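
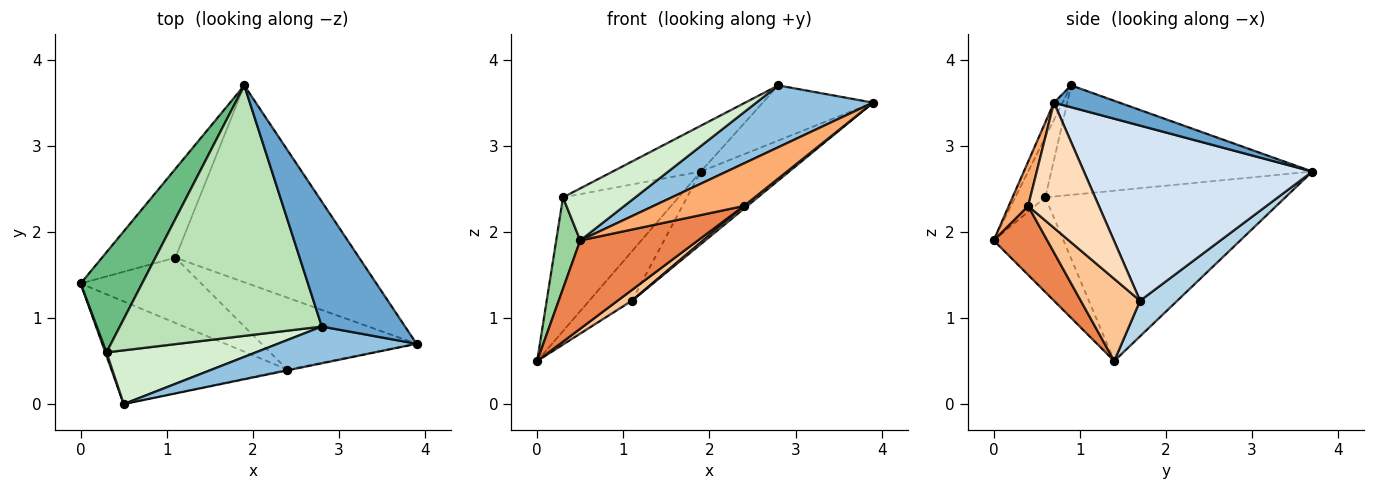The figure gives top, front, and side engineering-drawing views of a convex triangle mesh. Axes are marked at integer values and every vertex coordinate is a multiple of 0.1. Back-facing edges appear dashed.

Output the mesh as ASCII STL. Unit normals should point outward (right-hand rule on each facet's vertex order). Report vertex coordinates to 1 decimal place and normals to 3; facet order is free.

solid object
 facet normal 0.233 0.393 0.890
  outer loop
   vertex 2.8 0.9 3.7
   vertex 3.9 0.7 3.5
   vertex 1.9 3.7 2.7
  endloop
 endfacet
 facet normal -0.063 -0.858 0.510
  outer loop
   vertex 2.8 0.9 3.7
   vertex 0.5 0.0 1.9
   vertex 3.9 0.7 3.5
  endloop
 endfacet
 facet normal 0.390 0.448 -0.805
  outer loop
   vertex 1.1 1.7 1.2
   vertex 0.0 1.4 0.5
   vertex 1.9 3.7 2.7
  endloop
 endfacet
 facet normal 0.667 0.258 -0.699
  outer loop
   vertex 1.1 1.7 1.2
   vertex 1.9 3.7 2.7
   vertex 3.9 0.7 3.5
  endloop
 endfacet
 facet normal 0.285 -0.625 -0.727
  outer loop
   vertex 2.4 0.4 2.3
   vertex 0.5 0.0 1.9
   vertex 0.0 1.4 0.5
  endloop
 endfacet
 facet normal 0.209 -0.978 -0.017
  outer loop
   vertex 2.4 0.4 2.3
   vertex 3.9 0.7 3.5
   vertex 0.5 0.0 1.9
  endloop
 endfacet
 facet normal 0.558 -0.135 -0.819
  outer loop
   vertex 2.4 0.4 2.3
   vertex 0.0 1.4 0.5
   vertex 1.1 1.7 1.2
  endloop
 endfacet
 facet normal 0.628 -0.030 -0.778
  outer loop
   vertex 2.4 0.4 2.3
   vertex 1.1 1.7 1.2
   vertex 3.9 0.7 3.5
  endloop
 endfacet
 facet normal -0.857 0.412 0.309
  outer loop
   vertex 0.3 0.6 2.4
   vertex 1.9 3.7 2.7
   vertex 0.0 1.4 0.5
  endloop
 endfacet
 facet normal -0.945 -0.325 0.012
  outer loop
   vertex 0.3 0.6 2.4
   vertex 0.0 1.4 0.5
   vertex 0.5 0.0 1.9
  endloop
 endfacet
 facet normal -0.470 0.159 0.868
  outer loop
   vertex 0.3 0.6 2.4
   vertex 2.8 0.9 3.7
   vertex 1.9 3.7 2.7
  endloop
 endfacet
 facet normal -0.279 -0.668 0.690
  outer loop
   vertex 0.3 0.6 2.4
   vertex 0.5 0.0 1.9
   vertex 2.8 0.9 3.7
  endloop
 endfacet
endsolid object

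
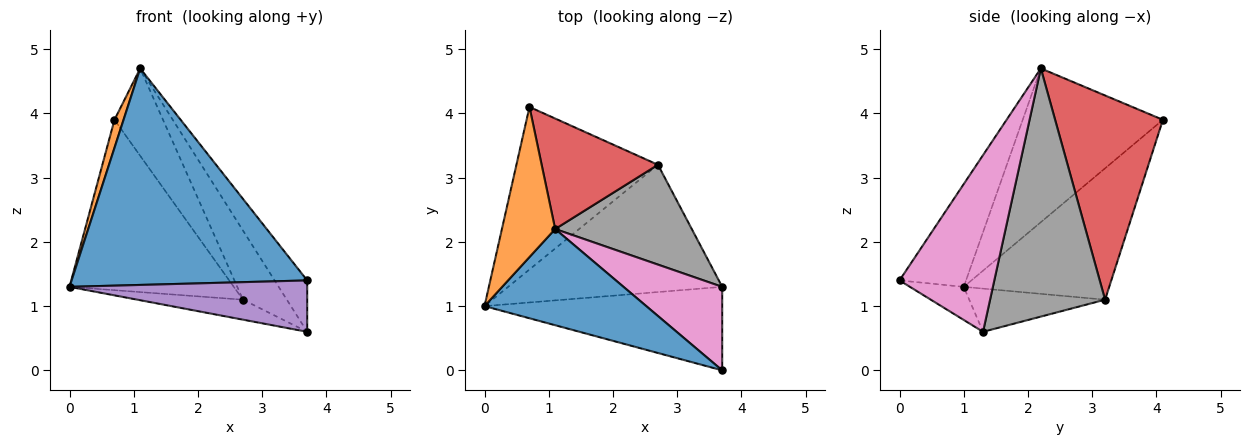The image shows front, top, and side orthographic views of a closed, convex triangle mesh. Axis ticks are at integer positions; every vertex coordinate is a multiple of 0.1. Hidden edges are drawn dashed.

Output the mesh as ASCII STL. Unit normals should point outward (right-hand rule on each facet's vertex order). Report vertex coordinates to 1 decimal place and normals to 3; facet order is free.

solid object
 facet normal -0.250 -0.885 0.393
  outer loop
   vertex 1.1 2.2 4.7
   vertex 0.0 1.0 1.3
   vertex 3.7 0.0 1.4
  endloop
 endfacet
 facet normal -0.943 -0.061 0.327
  outer loop
   vertex 1.1 2.2 4.7
   vertex 0.7 4.1 3.9
   vertex 0.0 1.0 1.3
  endloop
 endfacet
 facet normal -0.539 0.609 -0.581
  outer loop
   vertex 2.7 3.2 1.1
   vertex 0.0 1.0 1.3
   vertex 0.7 4.1 3.9
  endloop
 endfacet
 facet normal 0.809 0.364 0.461
  outer loop
   vertex 2.7 3.2 1.1
   vertex 0.7 4.1 3.9
   vertex 1.1 2.2 4.7
  endloop
 endfacet
 facet normal -0.118 -0.520 -0.846
  outer loop
   vertex 3.7 1.3 0.6
   vertex 3.7 0.0 1.4
   vertex 0.0 1.0 1.3
  endloop
 endfacet
 facet normal -0.196 0.152 -0.969
  outer loop
   vertex 3.7 1.3 0.6
   vertex 0.0 1.0 1.3
   vertex 2.7 3.2 1.1
  endloop
 endfacet
 facet normal 0.836 0.287 0.467
  outer loop
   vertex 3.7 1.3 0.6
   vertex 1.1 2.2 4.7
   vertex 3.7 0.0 1.4
  endloop
 endfacet
 facet normal 0.831 0.317 0.457
  outer loop
   vertex 3.7 1.3 0.6
   vertex 2.7 3.2 1.1
   vertex 1.1 2.2 4.7
  endloop
 endfacet
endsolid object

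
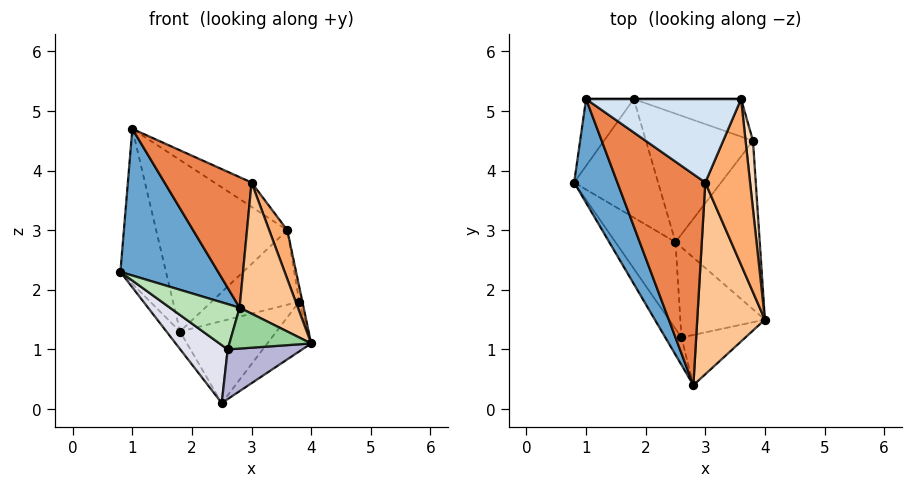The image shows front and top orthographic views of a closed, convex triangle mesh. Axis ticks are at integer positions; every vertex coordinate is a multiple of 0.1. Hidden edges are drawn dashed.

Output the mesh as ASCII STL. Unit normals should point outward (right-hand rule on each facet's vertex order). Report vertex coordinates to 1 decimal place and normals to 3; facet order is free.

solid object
 facet normal -0.772 -0.519 0.367
  outer loop
   vertex 2.8 0.4 1.7
   vertex 1.0 5.2 4.7
   vertex 0.8 3.8 2.3
  endloop
 endfacet
 facet normal -0.859 0.469 -0.202
  outer loop
   vertex 1.8 5.2 1.3
   vertex 0.8 3.8 2.3
   vertex 1.0 5.2 4.7
  endloop
 endfacet
 facet normal 0.000 1.000 0.000
  outer loop
   vertex 1.8 5.2 1.3
   vertex 1.0 5.2 4.7
   vertex 3.6 5.2 3.0
  endloop
 endfacet
 facet normal 0.532 0.237 0.813
  outer loop
   vertex 3.0 3.8 3.8
   vertex 3.6 5.2 3.0
   vertex 1.0 5.2 4.7
  endloop
 endfacet
 facet normal 0.014 -0.526 0.850
  outer loop
   vertex 3.0 3.8 3.8
   vertex 1.0 5.2 4.7
   vertex 2.8 0.4 1.7
  endloop
 endfacet
 facet normal 0.889 -0.130 0.440
  outer loop
   vertex 3.0 3.8 3.8
   vertex 4.0 1.5 1.1
   vertex 3.6 5.2 3.0
  endloop
 endfacet
 facet normal 0.681 -0.413 0.604
  outer loop
   vertex 3.0 3.8 3.8
   vertex 2.8 0.4 1.7
   vertex 4.0 1.5 1.1
  endloop
 endfacet
 facet normal 0.989 0.032 0.146
  outer loop
   vertex 3.8 4.5 1.8
   vertex 3.6 5.2 3.0
   vertex 4.0 1.5 1.1
  endloop
 endfacet
 facet normal 0.391 0.822 -0.414
  outer loop
   vertex 3.8 4.5 1.8
   vertex 1.8 5.2 1.3
   vertex 3.6 5.2 3.0
  endloop
 endfacet
 facet normal 0.187 -0.620 -0.762
  outer loop
   vertex 2.6 1.2 1.0
   vertex 4.0 1.5 1.1
   vertex 2.8 0.4 1.7
  endloop
 endfacet
 facet normal -0.849 -0.451 -0.273
  outer loop
   vertex 2.6 1.2 1.0
   vertex 2.8 0.4 1.7
   vertex 0.8 3.8 2.3
  endloop
 endfacet
 facet normal 0.663 0.212 -0.718
  outer loop
   vertex 2.5 2.8 0.1
   vertex 3.8 4.5 1.8
   vertex 4.0 1.5 1.1
  endloop
 endfacet
 facet normal 0.371 0.500 -0.783
  outer loop
   vertex 2.5 2.8 0.1
   vertex 1.8 5.2 1.3
   vertex 3.8 4.5 1.8
  endloop
 endfacet
 facet normal 0.164 -0.476 -0.864
  outer loop
   vertex 2.5 2.8 0.1
   vertex 4.0 1.5 1.1
   vertex 2.6 1.2 1.0
  endloop
 endfacet
 facet normal -0.767 0.094 -0.635
  outer loop
   vertex 2.5 2.8 0.1
   vertex 0.8 3.8 2.3
   vertex 1.8 5.2 1.3
  endloop
 endfacet
 facet normal -0.814 -0.322 -0.483
  outer loop
   vertex 2.5 2.8 0.1
   vertex 2.6 1.2 1.0
   vertex 0.8 3.8 2.3
  endloop
 endfacet
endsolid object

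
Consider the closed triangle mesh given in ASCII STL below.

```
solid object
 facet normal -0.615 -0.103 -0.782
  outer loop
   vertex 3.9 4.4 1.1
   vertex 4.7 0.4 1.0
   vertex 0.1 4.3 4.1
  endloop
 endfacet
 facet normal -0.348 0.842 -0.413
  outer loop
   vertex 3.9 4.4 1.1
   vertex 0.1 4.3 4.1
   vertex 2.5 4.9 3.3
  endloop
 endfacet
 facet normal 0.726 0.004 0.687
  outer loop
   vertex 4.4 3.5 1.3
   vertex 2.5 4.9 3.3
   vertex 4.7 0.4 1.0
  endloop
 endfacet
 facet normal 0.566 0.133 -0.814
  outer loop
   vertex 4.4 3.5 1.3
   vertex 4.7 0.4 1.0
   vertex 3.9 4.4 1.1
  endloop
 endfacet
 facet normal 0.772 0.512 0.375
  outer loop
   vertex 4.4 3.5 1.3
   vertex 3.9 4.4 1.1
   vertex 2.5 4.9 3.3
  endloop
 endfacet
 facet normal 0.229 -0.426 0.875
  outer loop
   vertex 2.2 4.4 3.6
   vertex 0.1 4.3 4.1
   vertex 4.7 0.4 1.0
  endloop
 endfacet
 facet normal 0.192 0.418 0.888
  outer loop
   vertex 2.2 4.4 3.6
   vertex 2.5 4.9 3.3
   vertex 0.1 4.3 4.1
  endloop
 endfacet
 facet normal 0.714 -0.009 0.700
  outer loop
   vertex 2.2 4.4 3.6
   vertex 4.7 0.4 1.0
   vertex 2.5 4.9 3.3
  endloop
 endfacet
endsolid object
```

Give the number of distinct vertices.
6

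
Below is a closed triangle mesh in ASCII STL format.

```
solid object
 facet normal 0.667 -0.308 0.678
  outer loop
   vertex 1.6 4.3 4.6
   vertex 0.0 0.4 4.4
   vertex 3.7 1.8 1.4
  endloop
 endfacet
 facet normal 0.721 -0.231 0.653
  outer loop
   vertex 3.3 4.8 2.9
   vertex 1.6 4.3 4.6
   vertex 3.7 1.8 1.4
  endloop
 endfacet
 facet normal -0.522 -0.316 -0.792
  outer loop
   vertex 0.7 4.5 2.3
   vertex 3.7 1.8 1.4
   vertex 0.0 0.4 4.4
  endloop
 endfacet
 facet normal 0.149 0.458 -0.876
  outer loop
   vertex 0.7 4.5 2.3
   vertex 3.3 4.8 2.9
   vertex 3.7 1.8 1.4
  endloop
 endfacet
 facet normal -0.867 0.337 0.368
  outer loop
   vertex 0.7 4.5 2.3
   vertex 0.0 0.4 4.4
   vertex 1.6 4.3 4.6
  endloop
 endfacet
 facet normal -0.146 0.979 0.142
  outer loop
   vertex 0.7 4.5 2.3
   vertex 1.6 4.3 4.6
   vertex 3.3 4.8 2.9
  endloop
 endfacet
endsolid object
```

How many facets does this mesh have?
6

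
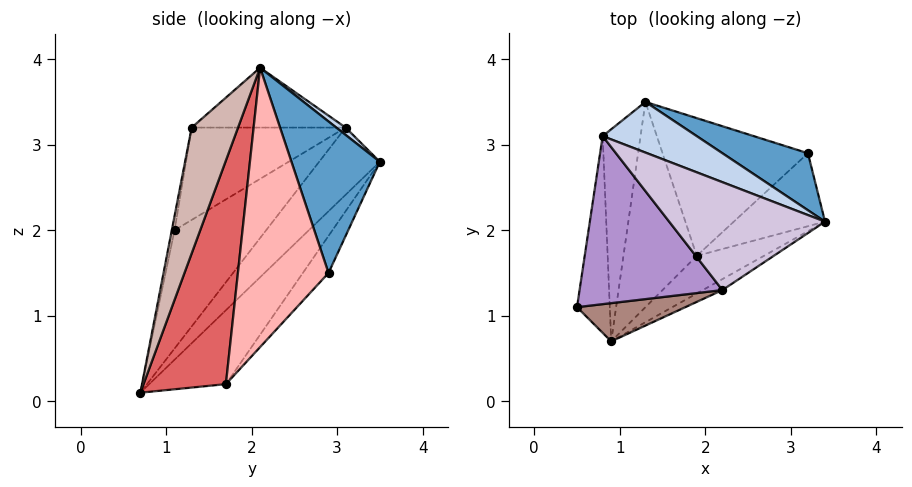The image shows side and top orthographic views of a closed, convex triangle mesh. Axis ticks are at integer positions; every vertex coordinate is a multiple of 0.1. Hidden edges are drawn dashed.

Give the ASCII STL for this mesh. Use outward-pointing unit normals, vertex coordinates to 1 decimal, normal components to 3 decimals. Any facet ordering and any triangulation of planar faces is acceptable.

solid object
 facet normal 0.443 0.861 0.250
  outer loop
   vertex 3.2 2.9 1.5
   vertex 1.3 3.5 2.8
   vertex 3.4 2.1 3.9
  endloop
 endfacet
 facet normal 0.058 0.669 0.741
  outer loop
   vertex 0.8 3.1 3.2
   vertex 3.4 2.1 3.9
   vertex 1.3 3.5 2.8
  endloop
 endfacet
 facet normal -0.922 0.292 -0.255
  outer loop
   vertex 0.8 3.1 3.2
   vertex 0.9 0.7 0.1
   vertex 0.5 1.1 2.0
  endloop
 endfacet
 facet normal -0.748 0.513 -0.421
  outer loop
   vertex 0.8 3.1 3.2
   vertex 1.3 3.5 2.8
   vertex 0.9 0.7 0.1
  endloop
 endfacet
 facet normal -0.560 0.615 -0.555
  outer loop
   vertex 1.9 1.7 0.2
   vertex 0.9 0.7 0.1
   vertex 1.3 3.5 2.8
  endloop
 endfacet
 facet normal -0.149 0.797 -0.586
  outer loop
   vertex 1.9 1.7 0.2
   vertex 1.3 3.5 2.8
   vertex 3.2 2.9 1.5
  endloop
 endfacet
 facet normal 0.702 -0.681 -0.211
  outer loop
   vertex 1.9 1.7 0.2
   vertex 3.4 2.1 3.9
   vertex 0.9 0.7 0.1
  endloop
 endfacet
 facet normal 0.781 -0.570 -0.255
  outer loop
   vertex 1.9 1.7 0.2
   vertex 3.2 2.9 1.5
   vertex 3.4 2.1 3.9
  endloop
 endfacet
 facet normal -0.500 -0.389 0.774
  outer loop
   vertex 2.2 1.3 3.2
   vertex 0.8 3.1 3.2
   vertex 0.5 1.1 2.0
  endloop
 endfacet
 facet normal -0.345 -0.269 0.899
  outer loop
   vertex 2.2 1.3 3.2
   vertex 3.4 2.1 3.9
   vertex 0.8 3.1 3.2
  endloop
 endfacet
 facet normal -0.026 -0.979 0.201
  outer loop
   vertex 2.2 1.3 3.2
   vertex 0.5 1.1 2.0
   vertex 0.9 0.7 0.1
  endloop
 endfacet
 facet normal 0.589 -0.803 -0.091
  outer loop
   vertex 2.2 1.3 3.2
   vertex 0.9 0.7 0.1
   vertex 3.4 2.1 3.9
  endloop
 endfacet
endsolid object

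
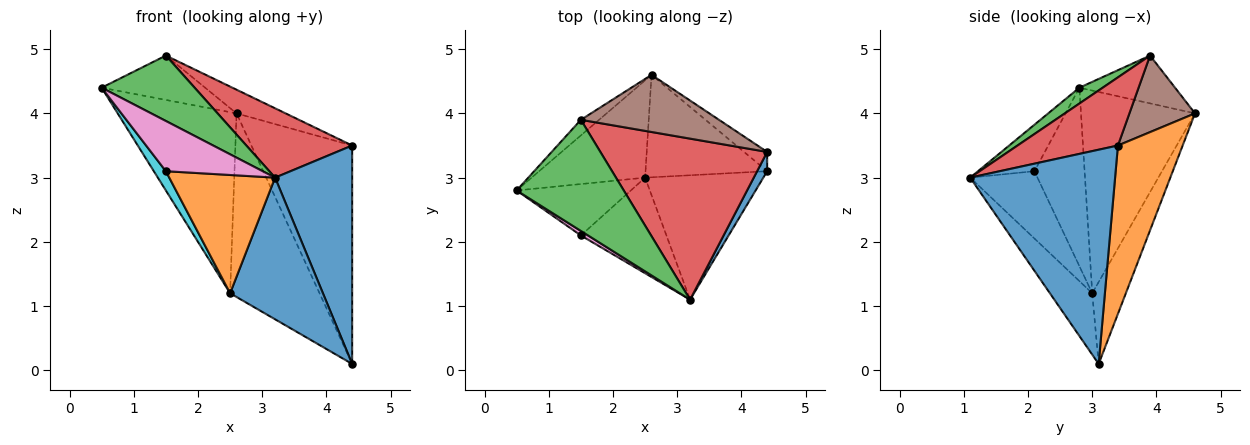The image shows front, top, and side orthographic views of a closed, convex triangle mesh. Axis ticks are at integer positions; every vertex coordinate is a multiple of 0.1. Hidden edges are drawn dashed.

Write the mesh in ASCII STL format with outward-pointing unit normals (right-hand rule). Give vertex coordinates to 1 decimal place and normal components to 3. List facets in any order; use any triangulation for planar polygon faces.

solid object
 facet normal 0.882 -0.469 0.041
  outer loop
   vertex 4.4 3.1 0.1
   vertex 4.4 3.4 3.5
   vertex 3.2 1.1 3.0
  endloop
 endfacet
 facet normal 0.539 0.839 -0.074
  outer loop
   vertex 2.6 4.6 4.0
   vertex 4.4 3.4 3.5
   vertex 4.4 3.1 0.1
  endloop
 endfacet
 facet normal 0.126 -0.503 0.855
  outer loop
   vertex 1.5 3.9 4.9
   vertex 0.5 2.8 4.4
   vertex 3.2 1.1 3.0
  endloop
 endfacet
 facet normal 0.351 -0.370 0.860
  outer loop
   vertex 1.5 3.9 4.9
   vertex 3.2 1.1 3.0
   vertex 4.4 3.4 3.5
  endloop
 endfacet
 facet normal -0.657 0.711 -0.250
  outer loop
   vertex 1.5 3.9 4.9
   vertex 2.6 4.6 4.0
   vertex 0.5 2.8 4.4
  endloop
 endfacet
 facet normal 0.456 0.341 0.822
  outer loop
   vertex 1.5 3.9 4.9
   vertex 4.4 3.4 3.5
   vertex 2.6 4.6 4.0
  endloop
 endfacet
 facet normal -0.502 -0.861 0.078
  outer loop
   vertex 1.5 2.1 3.1
   vertex 3.2 1.1 3.0
   vertex 0.5 2.8 4.4
  endloop
 endfacet
 facet normal -0.646 0.673 -0.361
  outer loop
   vertex 2.5 3.0 1.2
   vertex 0.5 2.8 4.4
   vertex 2.6 4.6 4.0
  endloop
 endfacet
 facet normal -0.312 0.830 -0.463
  outer loop
   vertex 2.5 3.0 1.2
   vertex 2.6 4.6 4.0
   vertex 4.4 3.1 0.1
  endloop
 endfacet
 facet normal -0.826 -0.198 -0.528
  outer loop
   vertex 2.5 3.0 1.2
   vertex 1.5 2.1 3.1
   vertex 0.5 2.8 4.4
  endloop
 endfacet
 facet normal -0.324 -0.711 -0.624
  outer loop
   vertex 2.5 3.0 1.2
   vertex 4.4 3.1 0.1
   vertex 3.2 1.1 3.0
  endloop
 endfacet
 facet normal -0.443 -0.697 -0.564
  outer loop
   vertex 2.5 3.0 1.2
   vertex 3.2 1.1 3.0
   vertex 1.5 2.1 3.1
  endloop
 endfacet
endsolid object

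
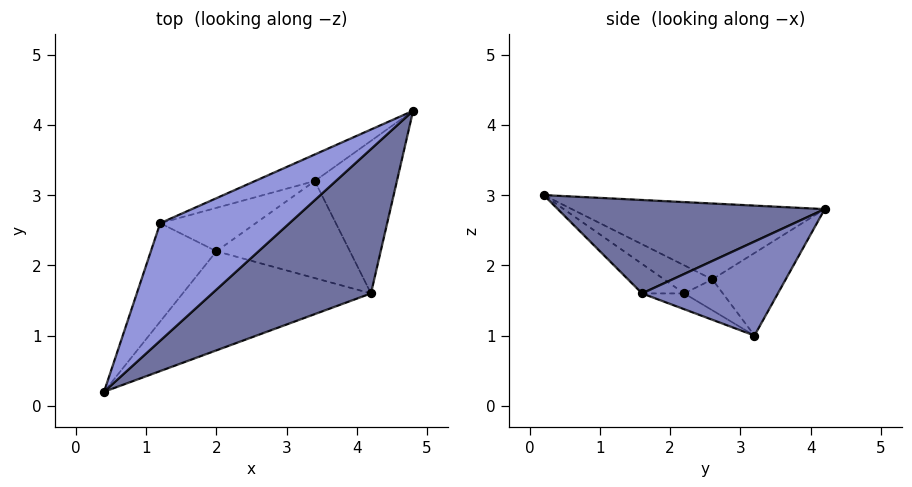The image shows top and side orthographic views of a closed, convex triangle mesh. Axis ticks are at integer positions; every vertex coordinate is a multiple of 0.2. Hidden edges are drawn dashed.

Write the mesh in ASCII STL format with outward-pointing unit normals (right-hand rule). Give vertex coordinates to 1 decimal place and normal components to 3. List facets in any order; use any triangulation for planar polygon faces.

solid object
 facet normal 0.451 -0.458 0.766
  outer loop
   vertex 4.2 1.6 1.6
   vertex 4.8 4.2 2.8
   vertex 0.4 0.2 3.0
  endloop
 endfacet
 facet normal 0.747 0.129 -0.652
  outer loop
   vertex 4.2 1.6 1.6
   vertex 3.4 3.2 1.0
   vertex 4.8 4.2 2.8
  endloop
 endfacet
 facet normal -0.434 0.514 0.740
  outer loop
   vertex 1.2 2.6 1.8
   vertex 0.4 0.2 3.0
   vertex 4.8 4.2 2.8
  endloop
 endfacet
 facet normal -0.337 0.910 -0.244
  outer loop
   vertex 1.2 2.6 1.8
   vertex 4.8 4.2 2.8
   vertex 3.4 3.2 1.0
  endloop
 endfacet
 facet normal -0.374 -0.312 -0.873
  outer loop
   vertex 2.0 2.2 1.6
   vertex 0.4 0.2 3.0
   vertex 1.2 2.6 1.8
  endloop
 endfacet
 facet normal -0.305 -0.139 -0.942
  outer loop
   vertex 2.0 2.2 1.6
   vertex 1.2 2.6 1.8
   vertex 3.4 3.2 1.0
  endloop
 endfacet
 facet normal -0.135 -0.494 -0.859
  outer loop
   vertex 2.0 2.2 1.6
   vertex 4.2 1.6 1.6
   vertex 0.4 0.2 3.0
  endloop
 endfacet
 facet normal -0.108 -0.396 -0.912
  outer loop
   vertex 2.0 2.2 1.6
   vertex 3.4 3.2 1.0
   vertex 4.2 1.6 1.6
  endloop
 endfacet
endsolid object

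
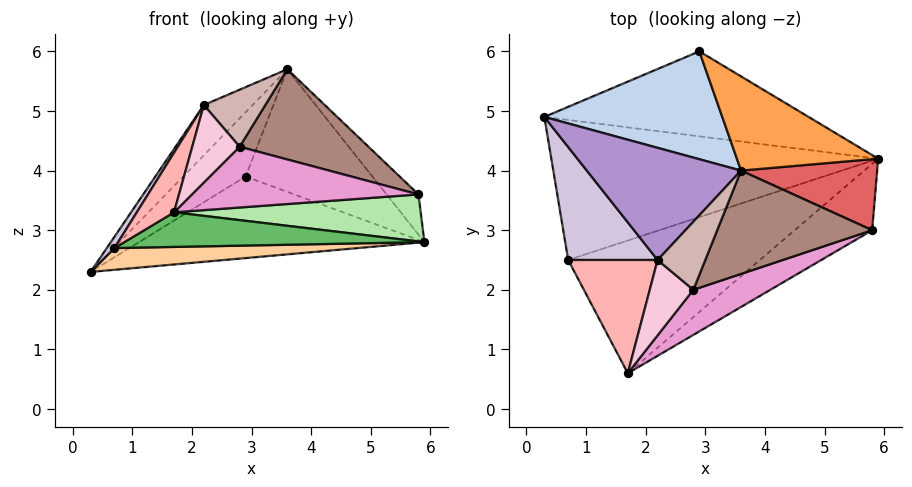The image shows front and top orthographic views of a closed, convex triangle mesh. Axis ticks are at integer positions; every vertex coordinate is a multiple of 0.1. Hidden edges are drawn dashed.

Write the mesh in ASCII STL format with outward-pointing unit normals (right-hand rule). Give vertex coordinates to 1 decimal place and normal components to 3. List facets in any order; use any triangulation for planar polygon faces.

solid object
 facet normal 0.149 0.685 -0.713
  outer loop
   vertex 2.9 6.0 3.9
   vertex 5.9 4.2 2.8
   vertex 0.3 4.9 2.3
  endloop
 endfacet
 facet normal -0.598 0.411 0.689
  outer loop
   vertex 2.9 6.0 3.9
   vertex 0.3 4.9 2.3
   vertex 3.6 4.0 5.7
  endloop
 endfacet
 facet normal 0.573 0.650 0.499
  outer loop
   vertex 2.9 6.0 3.9
   vertex 3.6 4.0 5.7
   vertex 5.9 4.2 2.8
  endloop
 endfacet
 facet normal 0.069 -0.153 -0.986
  outer loop
   vertex 0.7 2.5 2.7
   vertex 0.3 4.9 2.3
   vertex 5.9 4.2 2.8
  endloop
 endfacet
 facet normal 0.101 -0.251 -0.963
  outer loop
   vertex 0.7 2.5 2.7
   vertex 5.9 4.2 2.8
   vertex 1.7 0.6 3.3
  endloop
 endfacet
 facet normal 0.370 -0.537 -0.759
  outer loop
   vertex 5.8 3.0 3.6
   vertex 1.7 0.6 3.3
   vertex 5.9 4.2 2.8
  endloop
 endfacet
 facet normal 0.726 0.339 0.599
  outer loop
   vertex 5.8 3.0 3.6
   vertex 5.9 4.2 2.8
   vertex 3.6 4.0 5.7
  endloop
 endfacet
 facet normal -0.817 -0.269 0.511
  outer loop
   vertex 2.2 2.5 5.1
   vertex 0.7 2.5 2.7
   vertex 1.7 0.6 3.3
  endloop
 endfacet
 facet normal -0.638 0.315 0.703
  outer loop
   vertex 2.2 2.5 5.1
   vertex 3.6 4.0 5.7
   vertex 0.3 4.9 2.3
  endloop
 endfacet
 facet normal -0.847 -0.053 0.529
  outer loop
   vertex 2.2 2.5 5.1
   vertex 0.3 4.9 2.3
   vertex 0.7 2.5 2.7
  endloop
 endfacet
 facet normal 0.387 -0.606 0.694
  outer loop
   vertex 2.8 2.0 4.4
   vertex 5.8 3.0 3.6
   vertex 3.6 4.0 5.7
  endloop
 endfacet
 facet normal 0.338 -0.604 0.721
  outer loop
   vertex 2.8 2.0 4.4
   vertex 3.6 4.0 5.7
   vertex 2.2 2.5 5.1
  endloop
 endfacet
 facet normal 0.392 -0.739 0.548
  outer loop
   vertex 2.8 2.0 4.4
   vertex 1.7 0.6 3.3
   vertex 5.8 3.0 3.6
  endloop
 endfacet
 facet normal 0.211 -0.701 0.681
  outer loop
   vertex 2.8 2.0 4.4
   vertex 2.2 2.5 5.1
   vertex 1.7 0.6 3.3
  endloop
 endfacet
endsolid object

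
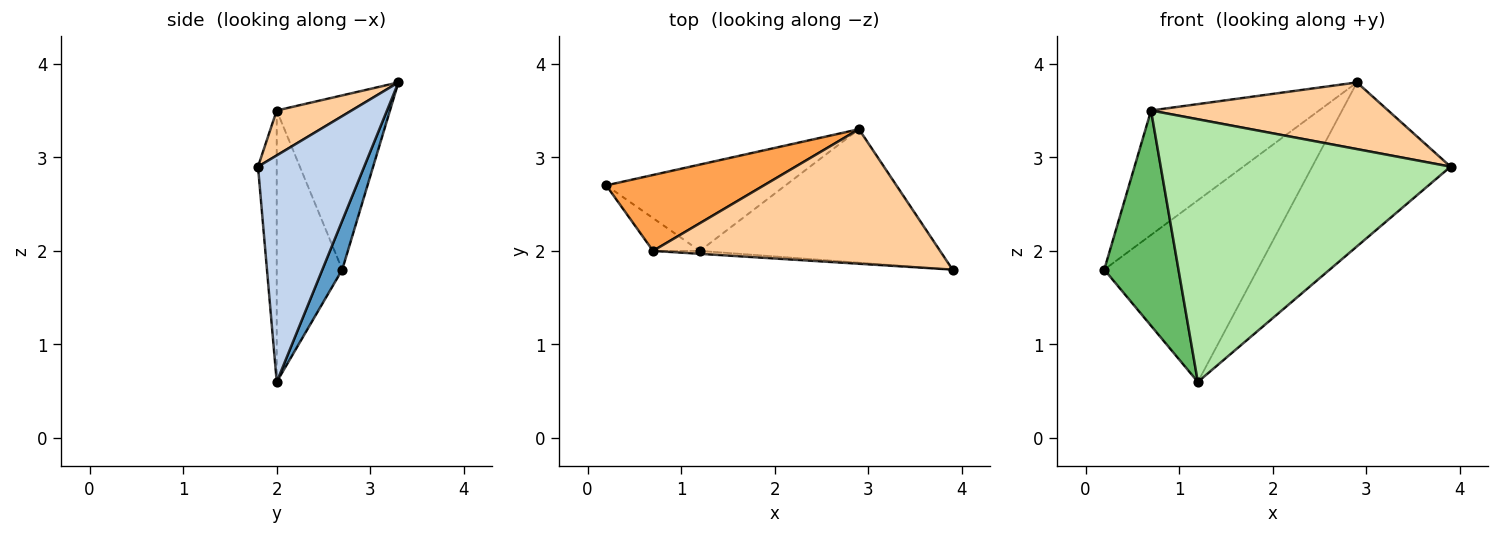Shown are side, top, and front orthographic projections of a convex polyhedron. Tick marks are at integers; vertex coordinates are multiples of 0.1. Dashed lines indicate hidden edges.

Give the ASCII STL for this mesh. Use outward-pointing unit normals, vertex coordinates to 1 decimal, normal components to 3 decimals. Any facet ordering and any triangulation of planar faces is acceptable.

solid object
 facet normal 0.116 0.897 -0.426
  outer loop
   vertex 1.2 2.0 0.6
   vertex 0.2 2.7 1.8
   vertex 2.9 3.3 3.8
  endloop
 endfacet
 facet normal 0.511 0.666 -0.542
  outer loop
   vertex 1.2 2.0 0.6
   vertex 2.9 3.3 3.8
   vertex 3.9 1.8 2.9
  endloop
 endfacet
 facet normal -0.499 0.740 0.451
  outer loop
   vertex 0.7 2.0 3.5
   vertex 2.9 3.3 3.8
   vertex 0.2 2.7 1.8
  endloop
 endfacet
 facet normal 0.139 -0.440 0.887
  outer loop
   vertex 0.7 2.0 3.5
   vertex 3.9 1.8 2.9
   vertex 2.9 3.3 3.8
  endloop
 endfacet
 facet normal -0.657 -0.745 -0.113
  outer loop
   vertex 0.7 2.0 3.5
   vertex 0.2 2.7 1.8
   vertex 1.2 2.0 0.6
  endloop
 endfacet
 facet normal -0.064 -0.998 -0.011
  outer loop
   vertex 0.7 2.0 3.5
   vertex 1.2 2.0 0.6
   vertex 3.9 1.8 2.9
  endloop
 endfacet
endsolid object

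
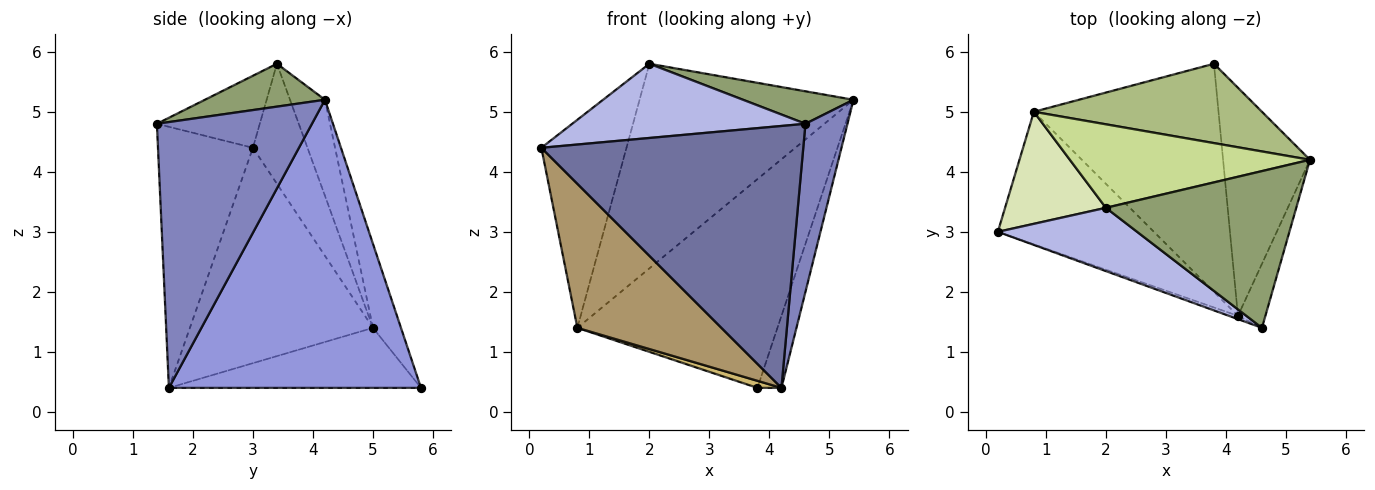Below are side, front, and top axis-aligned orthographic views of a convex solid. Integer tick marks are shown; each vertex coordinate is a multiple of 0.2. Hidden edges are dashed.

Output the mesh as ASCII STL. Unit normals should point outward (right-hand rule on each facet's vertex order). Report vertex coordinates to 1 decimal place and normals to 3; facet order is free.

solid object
 facet normal -0.341 -0.940 -0.012
  outer loop
   vertex 4.2 1.6 0.4
   vertex 4.6 1.4 4.8
   vertex 0.2 3.0 4.4
  endloop
 endfacet
 facet normal 0.960 -0.260 -0.099
  outer loop
   vertex 4.2 1.6 0.4
   vertex 5.4 4.2 5.2
   vertex 4.6 1.4 4.8
  endloop
 endfacet
 facet normal 0.953 0.091 -0.288
  outer loop
   vertex 4.2 1.6 0.4
   vertex 3.8 5.8 0.4
   vertex 5.4 4.2 5.2
  endloop
 endfacet
 facet normal -0.318 -0.721 0.615
  outer loop
   vertex 2.0 3.4 5.8
   vertex 0.2 3.0 4.4
   vertex 4.6 1.4 4.8
  endloop
 endfacet
 facet normal 0.215 -0.198 0.956
  outer loop
   vertex 2.0 3.4 5.8
   vertex 4.6 1.4 4.8
   vertex 5.4 4.2 5.2
  endloop
 endfacet
 facet normal -0.130 0.927 0.352
  outer loop
   vertex 0.8 5.0 1.4
   vertex 5.4 4.2 5.2
   vertex 3.8 5.8 0.4
  endloop
 endfacet
 facet normal -0.149 0.915 0.374
  outer loop
   vertex 0.8 5.0 1.4
   vertex 2.0 3.4 5.8
   vertex 5.4 4.2 5.2
  endloop
 endfacet
 facet normal -0.492 0.767 0.413
  outer loop
   vertex 0.8 5.0 1.4
   vertex 0.2 3.0 4.4
   vertex 2.0 3.4 5.8
  endloop
 endfacet
 facet normal -0.683 -0.537 -0.495
  outer loop
   vertex 0.8 5.0 1.4
   vertex 4.2 1.6 0.4
   vertex 0.2 3.0 4.4
  endloop
 endfacet
 facet normal -0.309 -0.029 -0.951
  outer loop
   vertex 0.8 5.0 1.4
   vertex 3.8 5.8 0.4
   vertex 4.2 1.6 0.4
  endloop
 endfacet
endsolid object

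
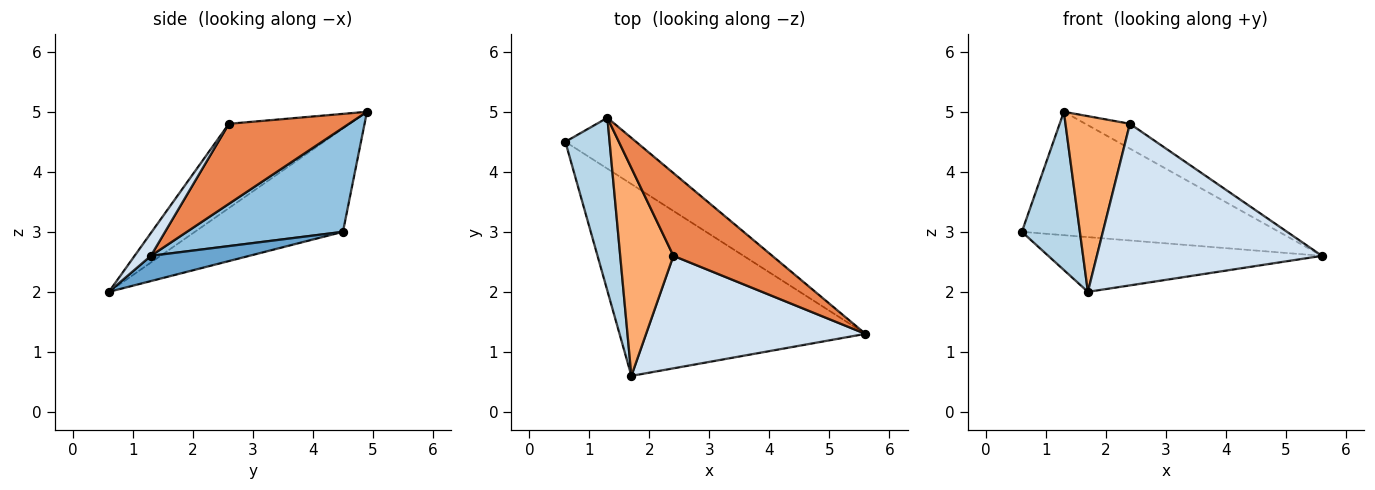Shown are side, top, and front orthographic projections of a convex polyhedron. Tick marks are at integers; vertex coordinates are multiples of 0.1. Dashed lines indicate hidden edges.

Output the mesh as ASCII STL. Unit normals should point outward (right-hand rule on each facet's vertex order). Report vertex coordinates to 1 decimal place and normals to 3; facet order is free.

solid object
 facet normal 0.098 0.273 -0.957
  outer loop
   vertex 1.7 0.6 2.0
   vertex 0.6 4.5 3.0
   vertex 5.6 1.3 2.6
  endloop
 endfacet
 facet normal 0.489 0.806 -0.333
  outer loop
   vertex 1.3 4.9 5.0
   vertex 5.6 1.3 2.6
   vertex 0.6 4.5 3.0
  endloop
 endfacet
 facet normal -0.865 -0.339 0.370
  outer loop
   vertex 1.3 4.9 5.0
   vertex 0.6 4.5 3.0
   vertex 1.7 0.6 2.0
  endloop
 endfacet
 facet normal 0.059 -0.819 0.570
  outer loop
   vertex 2.4 2.6 4.8
   vertex 1.7 0.6 2.0
   vertex 5.6 1.3 2.6
  endloop
 endfacet
 facet normal 0.613 0.227 0.757
  outer loop
   vertex 2.4 2.6 4.8
   vertex 5.6 1.3 2.6
   vertex 1.3 4.9 5.0
  endloop
 endfacet
 facet normal -0.771 -0.411 0.486
  outer loop
   vertex 2.4 2.6 4.8
   vertex 1.3 4.9 5.0
   vertex 1.7 0.6 2.0
  endloop
 endfacet
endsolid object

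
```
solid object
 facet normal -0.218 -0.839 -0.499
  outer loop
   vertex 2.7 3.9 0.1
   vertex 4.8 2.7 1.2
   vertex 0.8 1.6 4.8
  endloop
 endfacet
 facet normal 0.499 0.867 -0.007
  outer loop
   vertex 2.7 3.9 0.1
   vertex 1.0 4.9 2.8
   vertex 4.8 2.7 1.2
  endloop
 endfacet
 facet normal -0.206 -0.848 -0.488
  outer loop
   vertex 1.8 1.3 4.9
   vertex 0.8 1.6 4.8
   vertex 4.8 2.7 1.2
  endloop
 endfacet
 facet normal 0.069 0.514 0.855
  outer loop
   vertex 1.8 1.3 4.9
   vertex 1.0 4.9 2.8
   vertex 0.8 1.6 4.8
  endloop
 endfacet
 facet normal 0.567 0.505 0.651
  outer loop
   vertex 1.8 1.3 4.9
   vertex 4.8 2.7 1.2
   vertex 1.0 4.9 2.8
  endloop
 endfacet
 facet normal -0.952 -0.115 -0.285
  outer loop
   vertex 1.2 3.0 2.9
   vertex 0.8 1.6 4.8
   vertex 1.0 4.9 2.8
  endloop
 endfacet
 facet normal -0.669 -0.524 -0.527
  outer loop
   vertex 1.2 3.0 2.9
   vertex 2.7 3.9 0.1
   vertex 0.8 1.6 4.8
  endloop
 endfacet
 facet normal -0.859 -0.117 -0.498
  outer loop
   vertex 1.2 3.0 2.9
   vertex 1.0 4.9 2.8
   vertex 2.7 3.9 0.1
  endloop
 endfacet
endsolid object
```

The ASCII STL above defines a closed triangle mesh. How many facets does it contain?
8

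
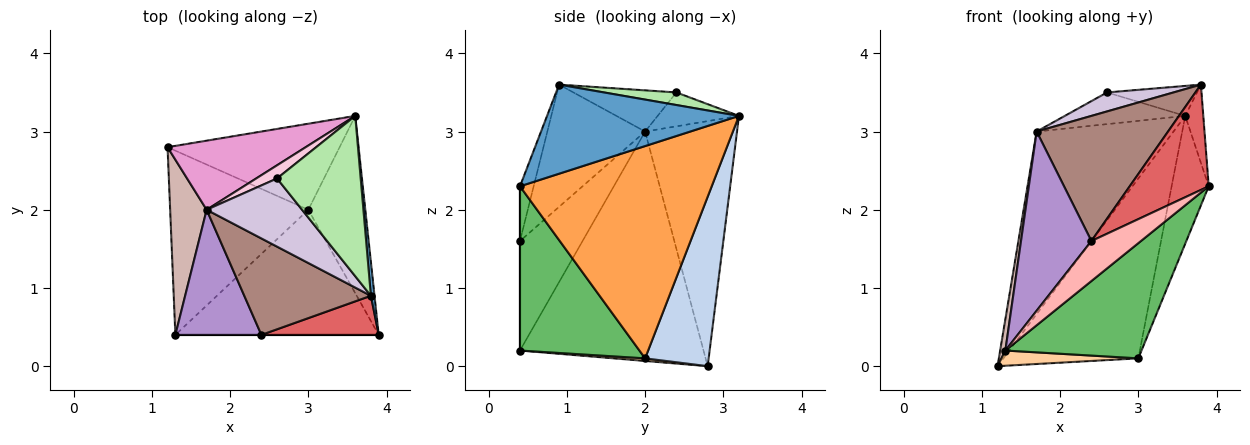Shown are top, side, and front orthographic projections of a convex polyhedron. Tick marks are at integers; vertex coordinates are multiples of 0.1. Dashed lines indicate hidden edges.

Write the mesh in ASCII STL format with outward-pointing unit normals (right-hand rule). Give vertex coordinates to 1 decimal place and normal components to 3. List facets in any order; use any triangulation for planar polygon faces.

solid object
 facet normal 0.995 0.094 0.041
  outer loop
   vertex 3.8 0.9 3.6
   vertex 3.9 0.4 2.3
   vertex 3.6 3.2 3.2
  endloop
 endfacet
 facet normal 0.391 0.830 -0.397
  outer loop
   vertex 3.0 2.0 0.1
   vertex 1.2 2.8 0.0
   vertex 3.6 3.2 3.2
  endloop
 endfacet
 facet normal 0.949 0.184 -0.255
  outer loop
   vertex 3.0 2.0 0.1
   vertex 3.6 3.2 3.2
   vertex 3.9 0.4 2.3
  endloop
 endfacet
 facet normal 0.019 -0.082 -0.996
  outer loop
   vertex 3.0 2.0 0.1
   vertex 1.3 0.4 0.2
   vertex 1.2 2.8 0.0
  endloop
 endfacet
 facet normal 0.511 -0.582 -0.632
  outer loop
   vertex 3.0 2.0 0.1
   vertex 3.9 0.4 2.3
   vertex 1.3 0.4 0.2
  endloop
 endfacet
 facet normal 0.146 0.182 0.972
  outer loop
   vertex 2.6 2.4 3.5
   vertex 3.8 0.9 3.6
   vertex 3.6 3.2 3.2
  endloop
 endfacet
 facet normal -0.160 -0.925 0.344
  outer loop
   vertex 2.4 0.4 1.6
   vertex 3.9 0.4 2.3
   vertex 3.8 0.9 3.6
  endloop
 endfacet
 facet normal 0.000 -1.000 0.000
  outer loop
   vertex 2.4 0.4 1.6
   vertex 1.3 0.4 0.2
   vertex 3.9 0.4 2.3
  endloop
 endfacet
 facet normal -0.589 -0.663 0.463
  outer loop
   vertex 1.7 2.0 3.0
   vertex 1.3 0.4 0.2
   vertex 2.4 0.4 1.6
  endloop
 endfacet
 facet normal -0.384 -0.248 0.889
  outer loop
   vertex 1.7 2.0 3.0
   vertex 3.8 0.9 3.6
   vertex 2.6 2.4 3.5
  endloop
 endfacet
 facet normal -0.508 -0.682 0.526
  outer loop
   vertex 1.7 2.0 3.0
   vertex 2.4 0.4 1.6
   vertex 3.8 0.9 3.6
  endloop
 endfacet
 facet normal -0.987 -0.028 0.157
  outer loop
   vertex 1.7 2.0 3.0
   vertex 1.2 2.8 0.0
   vertex 1.3 0.4 0.2
  endloop
 endfacet
 facet normal -0.532 0.792 0.300
  outer loop
   vertex 1.7 2.0 3.0
   vertex 3.6 3.2 3.2
   vertex 1.2 2.8 0.0
  endloop
 endfacet
 facet normal -0.529 0.784 0.326
  outer loop
   vertex 1.7 2.0 3.0
   vertex 2.6 2.4 3.5
   vertex 3.6 3.2 3.2
  endloop
 endfacet
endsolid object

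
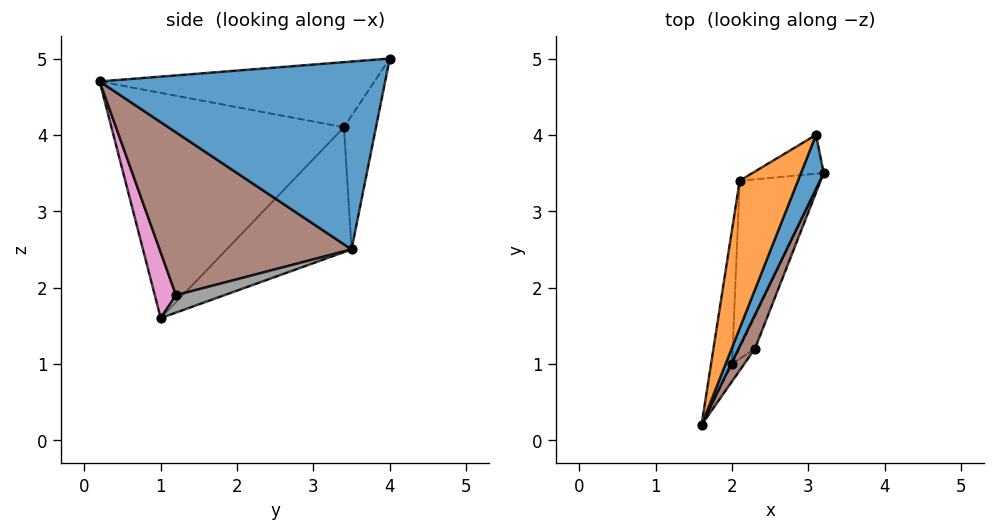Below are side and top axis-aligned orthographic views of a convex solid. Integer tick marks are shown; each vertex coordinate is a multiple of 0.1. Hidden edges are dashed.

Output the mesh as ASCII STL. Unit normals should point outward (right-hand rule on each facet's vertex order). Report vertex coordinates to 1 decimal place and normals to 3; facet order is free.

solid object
 facet normal 0.921 -0.372 0.111
  outer loop
   vertex 3.1 4.0 5.0
   vertex 1.6 0.2 4.7
   vertex 3.2 3.5 2.5
  endloop
 endfacet
 facet normal -0.724 0.235 0.648
  outer loop
   vertex 2.1 3.4 4.1
   vertex 1.6 0.2 4.7
   vertex 3.1 4.0 5.0
  endloop
 endfacet
 facet normal -0.986 0.137 -0.092
  outer loop
   vertex 2.1 3.4 4.1
   vertex 2.0 1.0 1.6
   vertex 1.6 0.2 4.7
  endloop
 endfacet
 facet normal -0.368 0.909 -0.196
  outer loop
   vertex 2.1 3.4 4.1
   vertex 3.1 4.0 5.0
   vertex 3.2 3.5 2.5
  endloop
 endfacet
 facet normal -0.722 0.514 -0.464
  outer loop
   vertex 2.1 3.4 4.1
   vertex 3.2 3.5 2.5
   vertex 2.0 1.0 1.6
  endloop
 endfacet
 facet normal 0.919 -0.384 0.093
  outer loop
   vertex 2.3 1.2 1.9
   vertex 3.2 3.5 2.5
   vertex 1.6 0.2 4.7
  endloop
 endfacet
 facet normal 0.629 -0.768 -0.117
  outer loop
   vertex 2.3 1.2 1.9
   vertex 1.6 0.2 4.7
   vertex 2.0 1.0 1.6
  endloop
 endfacet
 facet normal 0.740 -0.117 -0.662
  outer loop
   vertex 2.3 1.2 1.9
   vertex 2.0 1.0 1.6
   vertex 3.2 3.5 2.5
  endloop
 endfacet
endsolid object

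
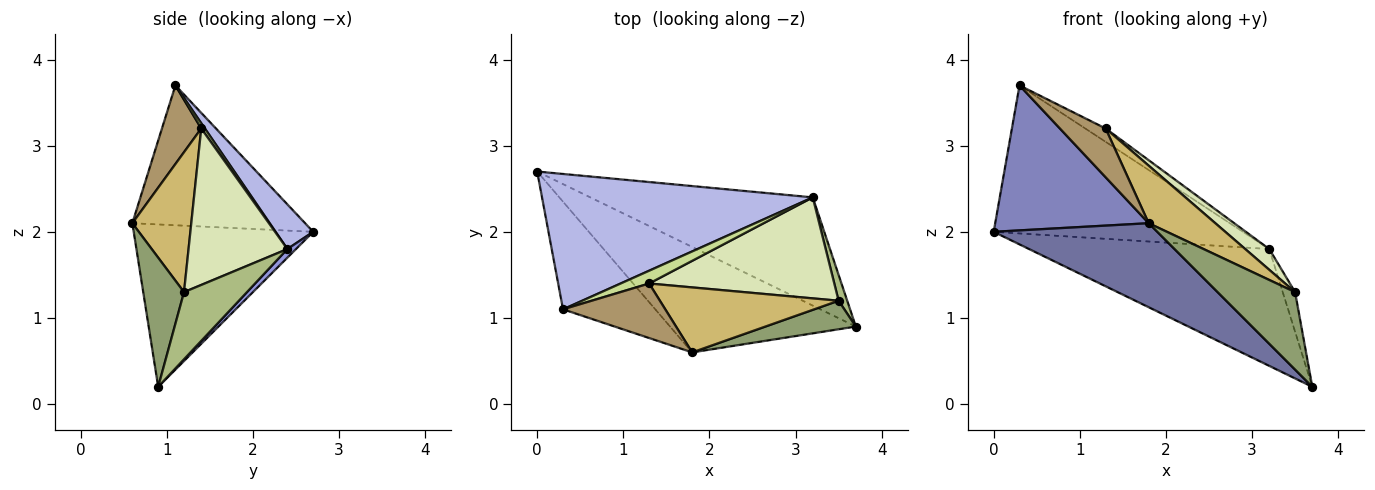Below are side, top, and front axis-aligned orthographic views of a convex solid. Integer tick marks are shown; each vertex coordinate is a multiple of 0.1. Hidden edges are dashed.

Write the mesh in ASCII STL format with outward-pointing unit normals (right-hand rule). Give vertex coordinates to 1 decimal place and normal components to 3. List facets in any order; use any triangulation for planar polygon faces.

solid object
 facet normal -0.564 -0.514 -0.646
  outer loop
   vertex 1.8 0.6 2.1
   vertex 0.0 2.7 2.0
   vertex 3.7 0.9 0.2
  endloop
 endfacet
 facet normal -0.670 -0.596 -0.442
  outer loop
   vertex 1.8 0.6 2.1
   vertex 0.3 1.1 3.7
   vertex 0.0 2.7 2.0
  endloop
 endfacet
 facet normal 0.026 0.733 -0.679
  outer loop
   vertex 3.2 2.4 1.8
   vertex 3.7 0.9 0.2
   vertex 0.0 2.7 2.0
  endloop
 endfacet
 facet normal 0.111 0.733 0.671
  outer loop
   vertex 3.2 2.4 1.8
   vertex 0.0 2.7 2.0
   vertex 0.3 1.1 3.7
  endloop
 endfacet
 facet normal 0.443 -0.841 0.310
  outer loop
   vertex 3.5 1.2 1.3
   vertex 1.8 0.6 2.1
   vertex 3.7 0.9 0.2
  endloop
 endfacet
 facet normal 0.974 0.191 0.125
  outer loop
   vertex 3.5 1.2 1.3
   vertex 3.7 0.9 0.2
   vertex 3.2 2.4 1.8
  endloop
 endfacet
 facet normal 0.127 0.717 0.685
  outer loop
   vertex 1.3 1.4 3.2
   vertex 3.2 2.4 1.8
   vertex 0.3 1.1 3.7
  endloop
 endfacet
 facet normal 0.638 -0.155 0.755
  outer loop
   vertex 1.3 1.4 3.2
   vertex 3.5 1.2 1.3
   vertex 3.2 2.4 1.8
  endloop
 endfacet
 facet normal 0.497 -0.579 0.647
  outer loop
   vertex 1.3 1.4 3.2
   vertex 0.3 1.1 3.7
   vertex 1.8 0.6 2.1
  endloop
 endfacet
 facet normal 0.506 -0.572 0.646
  outer loop
   vertex 1.3 1.4 3.2
   vertex 1.8 0.6 2.1
   vertex 3.5 1.2 1.3
  endloop
 endfacet
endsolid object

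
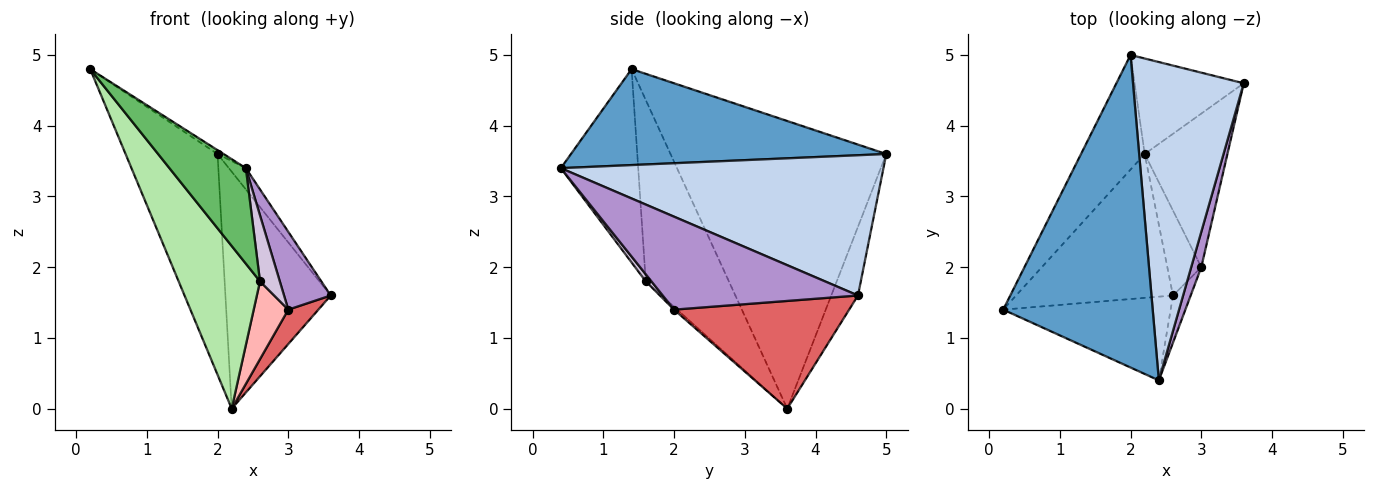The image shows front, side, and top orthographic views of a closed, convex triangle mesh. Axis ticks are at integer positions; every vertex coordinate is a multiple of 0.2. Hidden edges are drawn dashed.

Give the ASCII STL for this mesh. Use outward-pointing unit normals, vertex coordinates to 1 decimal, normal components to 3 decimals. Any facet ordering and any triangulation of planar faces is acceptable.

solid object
 facet normal 0.540 0.010 0.841
  outer loop
   vertex 2.0 5.0 3.6
   vertex 0.2 1.4 4.8
   vertex 2.4 0.4 3.4
  endloop
 endfacet
 facet normal 0.784 0.041 0.619
  outer loop
   vertex 2.0 5.0 3.6
   vertex 2.4 0.4 3.4
   vertex 3.6 4.6 1.6
  endloop
 endfacet
 facet normal -0.901 0.384 -0.199
  outer loop
   vertex 2.0 5.0 3.6
   vertex 2.2 3.6 0.0
   vertex 0.2 1.4 4.8
  endloop
 endfacet
 facet normal -0.229 0.903 -0.364
  outer loop
   vertex 2.0 5.0 3.6
   vertex 3.6 4.6 1.6
   vertex 2.2 3.6 0.0
  endloop
 endfacet
 facet normal -0.606 -0.598 -0.524
  outer loop
   vertex 2.6 1.6 1.8
   vertex 2.4 0.4 3.4
   vertex 0.2 1.4 4.8
  endloop
 endfacet
 facet normal -0.608 -0.595 -0.526
  outer loop
   vertex 2.6 1.6 1.8
   vertex 0.2 1.4 4.8
   vertex 2.2 3.6 0.0
  endloop
 endfacet
 facet normal 0.786 -0.135 -0.603
  outer loop
   vertex 3.0 2.0 1.4
   vertex 2.2 3.6 0.0
   vertex 3.6 4.6 1.6
  endloop
 endfacet
 facet normal -0.061 -0.674 -0.736
  outer loop
   vertex 3.0 2.0 1.4
   vertex 2.6 1.6 1.8
   vertex 2.2 3.6 0.0
  endloop
 endfacet
 facet normal 0.967 -0.231 0.105
  outer loop
   vertex 3.0 2.0 1.4
   vertex 3.6 4.6 1.6
   vertex 2.4 0.4 3.4
  endloop
 endfacet
 facet normal 0.226 -0.793 -0.566
  outer loop
   vertex 3.0 2.0 1.4
   vertex 2.4 0.4 3.4
   vertex 2.6 1.6 1.8
  endloop
 endfacet
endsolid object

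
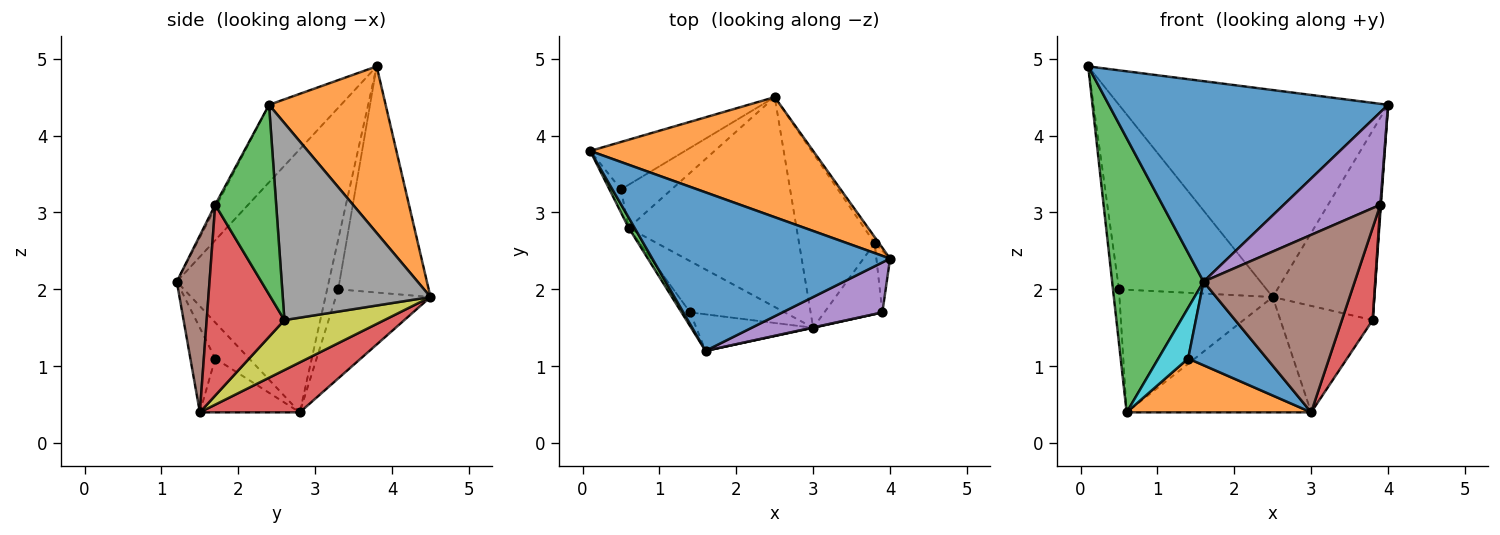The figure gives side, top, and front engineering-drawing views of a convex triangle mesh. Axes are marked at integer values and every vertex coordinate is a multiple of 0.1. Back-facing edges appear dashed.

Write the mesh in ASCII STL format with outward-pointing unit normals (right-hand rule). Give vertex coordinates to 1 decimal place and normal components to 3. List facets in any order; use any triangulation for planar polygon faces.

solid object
 facet normal -0.198 -0.769 0.608
  outer loop
   vertex 1.6 1.2 2.1
   vertex 4.0 2.4 4.4
   vertex 0.1 3.8 4.9
  endloop
 endfacet
 facet normal 0.351 0.810 0.470
  outer loop
   vertex 2.5 4.5 1.9
   vertex 0.1 3.8 4.9
   vertex 4.0 2.4 4.4
  endloop
 endfacet
 facet normal -0.857 -0.515 0.019
  outer loop
   vertex 0.6 2.8 0.4
   vertex 1.6 1.2 2.1
   vertex 0.1 3.8 4.9
  endloop
 endfacet
 facet normal 0.252 0.466 -0.848
  outer loop
   vertex 3.0 1.5 0.4
   vertex 0.6 2.8 0.4
   vertex 2.5 4.5 1.9
  endloop
 endfacet
 facet normal -0.510 0.833 -0.214
  outer loop
   vertex 0.5 3.3 2.0
   vertex 0.1 3.8 4.9
   vertex 2.5 4.5 1.9
  endloop
 endfacet
 facet normal -0.863 0.465 -0.199
  outer loop
   vertex 0.5 3.3 2.0
   vertex 0.6 2.8 0.4
   vertex 0.1 3.8 4.9
  endloop
 endfacet
 facet normal -0.503 0.815 -0.286
  outer loop
   vertex 0.5 3.3 2.0
   vertex 2.5 4.5 1.9
   vertex 0.6 2.8 0.4
  endloop
 endfacet
 facet normal 0.824 0.567 -0.018
  outer loop
   vertex 3.8 2.6 1.6
   vertex 2.5 4.5 1.9
   vertex 4.0 2.4 4.4
  endloop
 endfacet
 facet normal 0.491 0.454 -0.743
  outer loop
   vertex 3.8 2.6 1.6
   vertex 3.0 1.5 0.4
   vertex 2.5 4.5 1.9
  endloop
 endfacet
 facet normal -0.739 -0.650 -0.177
  outer loop
   vertex 1.4 1.7 1.1
   vertex 1.6 1.2 2.1
   vertex 0.6 2.8 0.4
  endloop
 endfacet
 facet normal -0.278 -0.880 -0.384
  outer loop
   vertex 1.4 1.7 1.1
   vertex 3.0 1.5 0.4
   vertex 1.6 1.2 2.1
  endloop
 endfacet
 facet normal -0.365 -0.674 -0.642
  outer loop
   vertex 1.4 1.7 1.1
   vertex 0.6 2.8 0.4
   vertex 3.0 1.5 0.4
  endloop
 endfacet
 facet normal 0.997 -0.009 -0.072
  outer loop
   vertex 3.9 1.7 3.1
   vertex 3.8 2.6 1.6
   vertex 4.0 2.4 4.4
  endloop
 endfacet
 facet normal 0.895 -0.354 -0.272
  outer loop
   vertex 3.9 1.7 3.1
   vertex 3.0 1.5 0.4
   vertex 3.8 2.6 1.6
  endloop
 endfacet
 facet normal -0.015 -0.880 0.475
  outer loop
   vertex 3.9 1.7 3.1
   vertex 4.0 2.4 4.4
   vertex 1.6 1.2 2.1
  endloop
 endfacet
 facet normal 0.212 -0.977 0.002
  outer loop
   vertex 3.9 1.7 3.1
   vertex 1.6 1.2 2.1
   vertex 3.0 1.5 0.4
  endloop
 endfacet
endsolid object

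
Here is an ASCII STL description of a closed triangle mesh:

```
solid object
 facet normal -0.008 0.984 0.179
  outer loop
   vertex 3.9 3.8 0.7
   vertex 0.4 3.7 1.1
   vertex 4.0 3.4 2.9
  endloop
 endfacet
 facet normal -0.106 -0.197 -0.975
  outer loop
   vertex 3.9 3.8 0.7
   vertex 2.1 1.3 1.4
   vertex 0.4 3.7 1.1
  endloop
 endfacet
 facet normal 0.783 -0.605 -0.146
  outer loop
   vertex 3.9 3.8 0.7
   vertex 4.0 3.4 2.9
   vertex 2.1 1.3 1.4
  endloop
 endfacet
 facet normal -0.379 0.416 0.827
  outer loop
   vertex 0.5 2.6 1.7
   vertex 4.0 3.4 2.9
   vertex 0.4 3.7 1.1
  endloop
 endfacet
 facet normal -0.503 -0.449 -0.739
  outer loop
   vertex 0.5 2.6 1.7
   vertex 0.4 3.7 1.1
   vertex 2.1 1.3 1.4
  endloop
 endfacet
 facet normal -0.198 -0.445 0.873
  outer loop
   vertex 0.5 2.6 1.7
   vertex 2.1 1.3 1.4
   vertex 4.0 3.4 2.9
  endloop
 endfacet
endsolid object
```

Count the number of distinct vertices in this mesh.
5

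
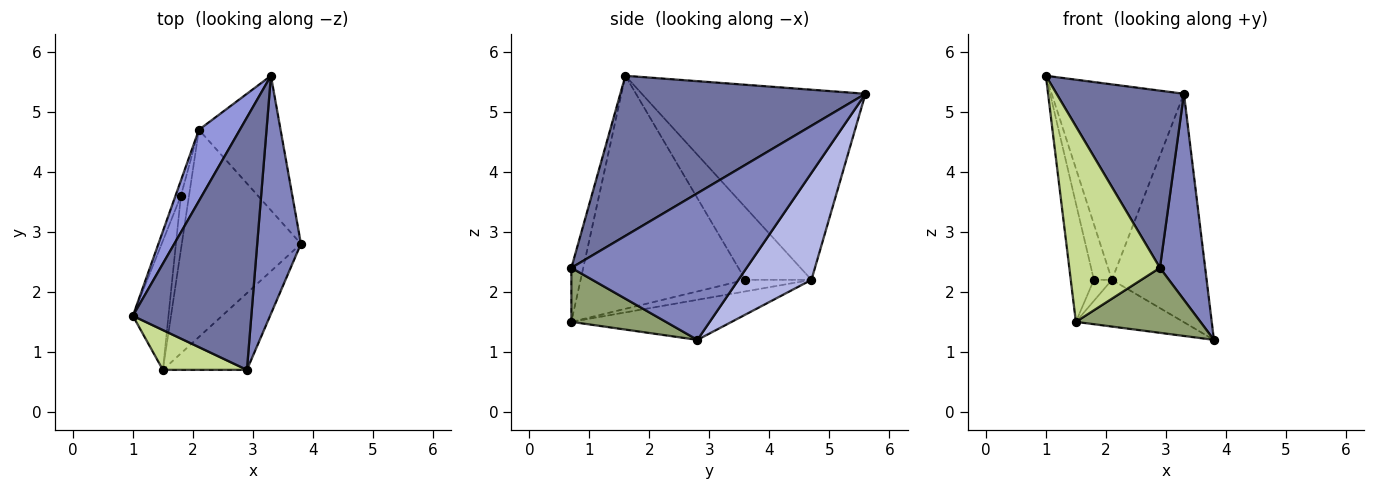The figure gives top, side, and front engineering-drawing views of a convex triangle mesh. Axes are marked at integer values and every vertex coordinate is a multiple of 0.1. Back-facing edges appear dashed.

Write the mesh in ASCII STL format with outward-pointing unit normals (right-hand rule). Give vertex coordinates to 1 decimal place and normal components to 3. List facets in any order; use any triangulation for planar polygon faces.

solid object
 facet normal 0.742 -0.385 0.549
  outer loop
   vertex 2.9 0.7 2.4
   vertex 3.3 5.6 5.3
   vertex 1.0 1.6 5.6
  endloop
 endfacet
 facet normal 0.930 -0.240 0.277
  outer loop
   vertex 2.9 0.7 2.4
   vertex 3.8 2.8 1.2
   vertex 3.3 5.6 5.3
  endloop
 endfacet
 facet normal -0.846 0.500 0.182
  outer loop
   vertex 2.1 4.7 2.2
   vertex 1.0 1.6 5.6
   vertex 3.3 5.6 5.3
  endloop
 endfacet
 facet normal 0.553 0.718 -0.423
  outer loop
   vertex 2.1 4.7 2.2
   vertex 3.3 5.6 5.3
   vertex 3.8 2.8 1.2
  endloop
 endfacet
 facet normal 0.440 -0.580 -0.685
  outer loop
   vertex 1.5 0.7 1.5
   vertex 3.8 2.8 1.2
   vertex 2.9 0.7 2.4
  endloop
 endfacet
 facet normal -0.312 0.209 -0.927
  outer loop
   vertex 1.5 0.7 1.5
   vertex 2.1 4.7 2.2
   vertex 3.8 2.8 1.2
  endloop
 endfacet
 facet normal -0.127 -0.972 0.198
  outer loop
   vertex 1.5 0.7 1.5
   vertex 2.9 0.7 2.4
   vertex 1.0 1.6 5.6
  endloop
 endfacet
 facet normal -0.962 0.262 -0.072
  outer loop
   vertex 1.8 3.6 2.2
   vertex 1.0 1.6 5.6
   vertex 2.1 4.7 2.2
  endloop
 endfacet
 facet normal -0.979 0.137 -0.150
  outer loop
   vertex 1.8 3.6 2.2
   vertex 1.5 0.7 1.5
   vertex 1.0 1.6 5.6
  endloop
 endfacet
 facet normal -0.799 0.218 -0.560
  outer loop
   vertex 1.8 3.6 2.2
   vertex 2.1 4.7 2.2
   vertex 1.5 0.7 1.5
  endloop
 endfacet
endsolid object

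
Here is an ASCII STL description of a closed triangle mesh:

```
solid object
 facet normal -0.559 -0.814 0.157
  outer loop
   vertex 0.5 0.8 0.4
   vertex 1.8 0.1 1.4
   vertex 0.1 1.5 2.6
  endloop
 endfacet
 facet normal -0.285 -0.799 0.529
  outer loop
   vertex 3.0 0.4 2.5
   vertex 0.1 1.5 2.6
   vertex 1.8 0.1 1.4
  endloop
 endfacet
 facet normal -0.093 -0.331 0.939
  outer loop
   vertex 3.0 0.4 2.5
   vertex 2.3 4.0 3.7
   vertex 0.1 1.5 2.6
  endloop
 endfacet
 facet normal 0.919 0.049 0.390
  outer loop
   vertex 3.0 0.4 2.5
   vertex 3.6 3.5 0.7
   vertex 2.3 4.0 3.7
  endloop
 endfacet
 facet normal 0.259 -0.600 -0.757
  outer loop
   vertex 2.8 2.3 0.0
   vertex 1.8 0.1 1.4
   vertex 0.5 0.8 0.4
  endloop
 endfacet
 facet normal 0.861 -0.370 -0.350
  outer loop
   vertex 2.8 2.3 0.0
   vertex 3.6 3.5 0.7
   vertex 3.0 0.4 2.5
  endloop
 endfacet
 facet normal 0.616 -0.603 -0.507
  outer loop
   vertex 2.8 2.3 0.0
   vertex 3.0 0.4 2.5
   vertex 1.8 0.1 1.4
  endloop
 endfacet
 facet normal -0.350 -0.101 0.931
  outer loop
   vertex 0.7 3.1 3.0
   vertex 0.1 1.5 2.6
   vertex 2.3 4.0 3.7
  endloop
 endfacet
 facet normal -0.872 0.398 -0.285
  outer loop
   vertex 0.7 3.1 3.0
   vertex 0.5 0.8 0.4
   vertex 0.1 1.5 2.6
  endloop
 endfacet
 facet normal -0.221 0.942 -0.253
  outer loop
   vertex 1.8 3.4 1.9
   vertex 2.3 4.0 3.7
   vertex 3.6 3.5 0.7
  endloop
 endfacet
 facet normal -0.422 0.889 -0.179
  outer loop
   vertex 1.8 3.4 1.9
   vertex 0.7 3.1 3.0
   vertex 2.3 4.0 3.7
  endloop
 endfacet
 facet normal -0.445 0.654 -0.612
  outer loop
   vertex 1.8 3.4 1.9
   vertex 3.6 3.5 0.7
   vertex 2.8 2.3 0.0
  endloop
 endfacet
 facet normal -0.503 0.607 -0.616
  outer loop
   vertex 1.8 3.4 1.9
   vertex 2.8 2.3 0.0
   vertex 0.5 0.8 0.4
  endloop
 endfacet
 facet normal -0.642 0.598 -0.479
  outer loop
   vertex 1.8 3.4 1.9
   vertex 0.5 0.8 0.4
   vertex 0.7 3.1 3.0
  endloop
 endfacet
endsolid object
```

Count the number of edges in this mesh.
21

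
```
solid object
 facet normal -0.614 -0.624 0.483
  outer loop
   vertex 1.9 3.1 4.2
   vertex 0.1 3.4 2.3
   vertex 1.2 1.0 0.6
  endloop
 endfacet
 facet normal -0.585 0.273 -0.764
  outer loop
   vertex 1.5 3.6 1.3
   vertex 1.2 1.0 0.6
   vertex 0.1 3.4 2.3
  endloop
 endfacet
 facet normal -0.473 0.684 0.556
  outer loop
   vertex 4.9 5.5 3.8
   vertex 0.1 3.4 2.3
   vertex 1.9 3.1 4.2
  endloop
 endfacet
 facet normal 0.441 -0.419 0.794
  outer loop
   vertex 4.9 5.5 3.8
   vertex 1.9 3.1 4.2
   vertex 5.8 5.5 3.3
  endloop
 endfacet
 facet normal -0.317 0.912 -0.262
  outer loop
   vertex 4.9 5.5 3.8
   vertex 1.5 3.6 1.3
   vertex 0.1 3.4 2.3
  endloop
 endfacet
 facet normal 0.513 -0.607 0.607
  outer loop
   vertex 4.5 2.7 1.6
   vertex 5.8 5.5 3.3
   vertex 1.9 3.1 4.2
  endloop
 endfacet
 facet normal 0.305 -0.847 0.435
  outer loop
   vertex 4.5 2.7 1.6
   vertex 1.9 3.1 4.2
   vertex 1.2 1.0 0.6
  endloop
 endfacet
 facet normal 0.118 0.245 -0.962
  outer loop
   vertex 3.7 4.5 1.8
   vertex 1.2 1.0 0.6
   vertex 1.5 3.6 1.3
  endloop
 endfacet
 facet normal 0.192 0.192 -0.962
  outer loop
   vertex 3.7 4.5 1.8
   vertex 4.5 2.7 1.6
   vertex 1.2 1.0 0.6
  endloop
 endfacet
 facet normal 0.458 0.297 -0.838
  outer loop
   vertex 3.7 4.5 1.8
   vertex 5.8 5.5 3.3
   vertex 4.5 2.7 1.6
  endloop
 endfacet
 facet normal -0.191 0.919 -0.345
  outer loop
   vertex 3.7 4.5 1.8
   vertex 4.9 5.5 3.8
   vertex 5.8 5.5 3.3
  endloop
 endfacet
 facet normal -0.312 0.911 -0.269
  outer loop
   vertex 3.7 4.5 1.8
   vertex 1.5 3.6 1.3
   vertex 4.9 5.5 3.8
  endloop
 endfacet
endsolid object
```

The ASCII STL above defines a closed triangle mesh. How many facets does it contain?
12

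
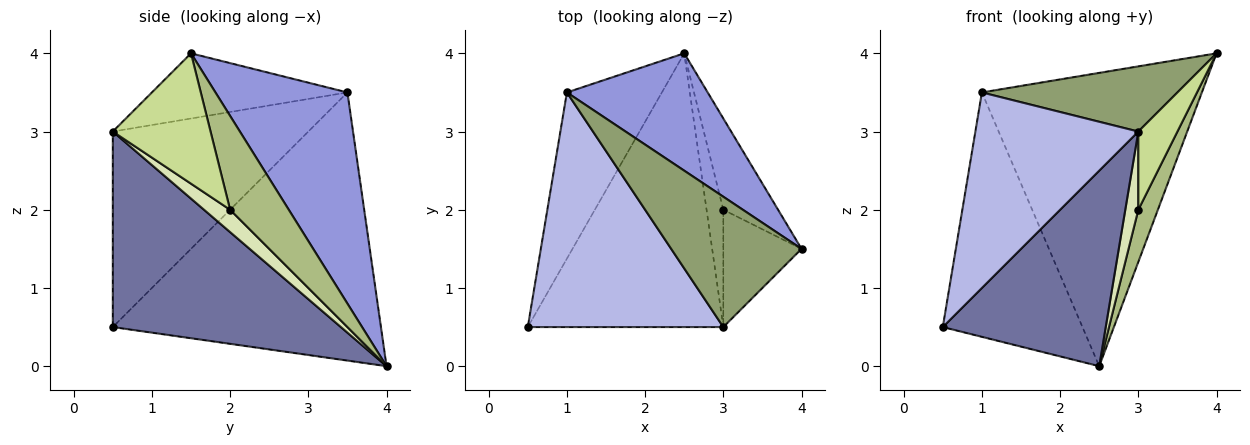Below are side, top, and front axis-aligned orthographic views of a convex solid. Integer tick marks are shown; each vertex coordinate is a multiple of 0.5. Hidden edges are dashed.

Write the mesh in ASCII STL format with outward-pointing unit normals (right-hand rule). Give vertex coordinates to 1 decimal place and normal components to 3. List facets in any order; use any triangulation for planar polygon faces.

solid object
 facet normal 0.631 -0.451 -0.631
  outer loop
   vertex 3.0 0.5 3.0
   vertex 0.5 0.5 0.5
   vertex 2.5 4.0 0.0
  endloop
 endfacet
 facet normal -0.846 0.441 -0.300
  outer loop
   vertex 1.0 3.5 3.5
   vertex 2.5 4.0 0.0
   vertex 0.5 0.5 0.5
  endloop
 endfacet
 facet normal 0.487 0.811 0.324
  outer loop
   vertex 1.0 3.5 3.5
   vertex 4.0 1.5 4.0
   vertex 2.5 4.0 0.0
  endloop
 endfacet
 facet normal -0.609 -0.508 0.609
  outer loop
   vertex 1.0 3.5 3.5
   vertex 0.5 0.5 0.5
   vertex 3.0 0.5 3.0
  endloop
 endfacet
 facet normal -0.408 -0.408 0.816
  outer loop
   vertex 1.0 3.5 3.5
   vertex 3.0 0.5 3.0
   vertex 4.0 1.5 4.0
  endloop
 endfacet
 facet normal 0.830 -0.277 -0.484
  outer loop
   vertex 3.0 2.0 2.0
   vertex 2.5 4.0 0.0
   vertex 4.0 1.5 4.0
  endloop
 endfacet
 facet normal 0.811 -0.324 -0.487
  outer loop
   vertex 3.0 2.0 2.0
   vertex 4.0 1.5 4.0
   vertex 3.0 0.5 3.0
  endloop
 endfacet
 facet normal 0.743 -0.371 -0.557
  outer loop
   vertex 3.0 2.0 2.0
   vertex 3.0 0.5 3.0
   vertex 2.5 4.0 0.0
  endloop
 endfacet
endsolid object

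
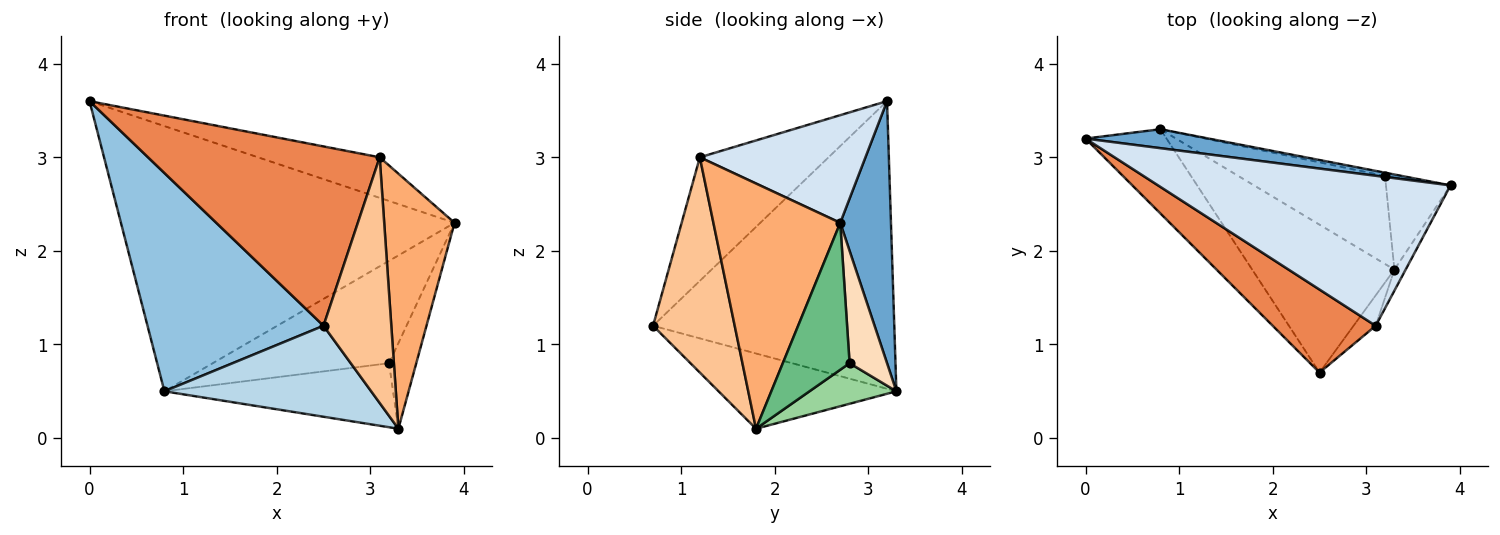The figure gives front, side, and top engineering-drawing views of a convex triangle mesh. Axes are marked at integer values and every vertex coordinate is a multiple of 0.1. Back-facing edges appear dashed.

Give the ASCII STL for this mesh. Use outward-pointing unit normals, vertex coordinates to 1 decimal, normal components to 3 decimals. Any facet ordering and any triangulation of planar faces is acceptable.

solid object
 facet normal 0.150 0.986 0.071
  outer loop
   vertex 0.8 3.3 0.5
   vertex 0.0 3.2 3.6
   vertex 3.9 2.7 2.3
  endloop
 endfacet
 facet normal -0.788 -0.575 -0.222
  outer loop
   vertex 0.8 3.3 0.5
   vertex 2.5 0.7 1.2
   vertex 0.0 3.2 3.6
  endloop
 endfacet
 facet normal -0.411 -0.478 -0.777
  outer loop
   vertex 3.3 1.8 0.1
   vertex 2.5 0.7 1.2
   vertex 0.8 3.3 0.5
  endloop
 endfacet
 facet normal 0.335 0.246 0.910
  outer loop
   vertex 3.1 1.2 3.0
   vertex 3.9 2.7 2.3
   vertex 0.0 3.2 3.6
  endloop
 endfacet
 facet normal -0.450 -0.810 0.375
  outer loop
   vertex 3.1 1.2 3.0
   vertex 0.0 3.2 3.6
   vertex 2.5 0.7 1.2
  endloop
 endfacet
 facet normal 0.874 -0.485 -0.040
  outer loop
   vertex 3.1 1.2 3.0
   vertex 3.3 1.8 0.1
   vertex 3.9 2.7 2.3
  endloop
 endfacet
 facet normal 0.767 -0.637 -0.079
  outer loop
   vertex 3.1 1.2 3.0
   vertex 2.5 0.7 1.2
   vertex 3.3 1.8 0.1
  endloop
 endfacet
 facet normal 0.208 0.978 -0.032
  outer loop
   vertex 3.2 2.8 0.8
   vertex 0.8 3.3 0.5
   vertex 3.9 2.7 2.3
  endloop
 endfacet
 facet normal 0.858 0.350 -0.377
  outer loop
   vertex 3.2 2.8 0.8
   vertex 3.9 2.7 2.3
   vertex 3.3 1.8 0.1
  endloop
 endfacet
 facet normal 0.218 0.574 -0.789
  outer loop
   vertex 3.2 2.8 0.8
   vertex 3.3 1.8 0.1
   vertex 0.8 3.3 0.5
  endloop
 endfacet
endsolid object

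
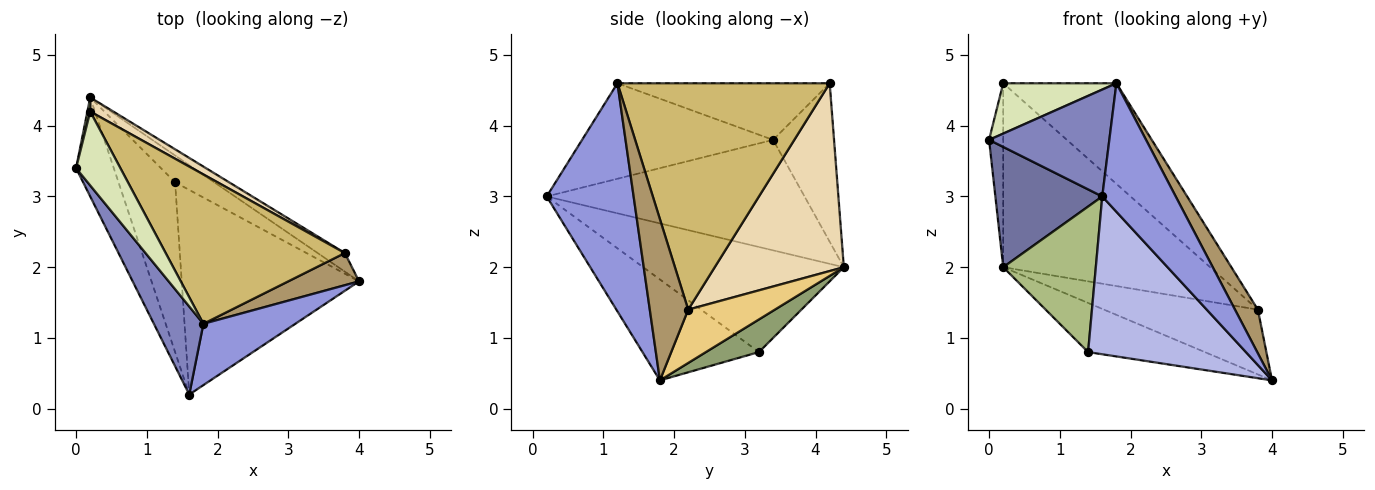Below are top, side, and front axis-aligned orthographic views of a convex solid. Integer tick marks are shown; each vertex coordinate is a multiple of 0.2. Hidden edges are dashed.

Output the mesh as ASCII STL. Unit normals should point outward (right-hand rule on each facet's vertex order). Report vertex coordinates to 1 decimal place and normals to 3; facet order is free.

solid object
 facet normal -0.881 -0.365 -0.301
  outer loop
   vertex 0.2 4.4 2.0
   vertex 1.6 0.2 3.0
   vertex 0.0 3.4 3.8
  endloop
 endfacet
 facet normal -0.775 -0.488 0.402
  outer loop
   vertex 1.8 1.2 4.6
   vertex 0.0 3.4 3.8
   vertex 1.6 0.2 3.0
  endloop
 endfacet
 facet normal 0.730 -0.617 0.294
  outer loop
   vertex 1.8 1.2 4.6
   vertex 1.6 0.2 3.0
   vertex 4.0 1.8 0.4
  endloop
 endfacet
 facet normal -0.411 -0.557 -0.722
  outer loop
   vertex 1.4 3.2 0.8
   vertex 4.0 1.8 0.4
   vertex 1.6 0.2 3.0
  endloop
 endfacet
 facet normal 0.371 0.815 -0.445
  outer loop
   vertex 1.4 3.2 0.8
   vertex 0.2 4.4 2.0
   vertex 4.0 1.8 0.4
  endloop
 endfacet
 facet normal -0.816 -0.376 -0.439
  outer loop
   vertex 1.4 3.2 0.8
   vertex 1.6 0.2 3.0
   vertex 0.2 4.4 2.0
  endloop
 endfacet
 facet normal -0.974 0.226 0.017
  outer loop
   vertex 0.2 4.2 4.6
   vertex 0.2 4.4 2.0
   vertex 0.0 3.4 3.8
  endloop
 endfacet
 facet normal -0.726 -0.387 0.569
  outer loop
   vertex 0.2 4.2 4.6
   vertex 0.0 3.4 3.8
   vertex 1.8 1.2 4.6
  endloop
 endfacet
 facet normal 0.804 -0.479 0.352
  outer loop
   vertex 3.8 2.2 1.4
   vertex 1.8 1.2 4.6
   vertex 4.0 1.8 0.4
  endloop
 endfacet
 facet normal 0.723 0.386 0.573
  outer loop
   vertex 3.8 2.2 1.4
   vertex 0.2 4.2 4.6
   vertex 1.8 1.2 4.6
  endloop
 endfacet
 facet normal 0.476 0.845 -0.243
  outer loop
   vertex 3.8 2.2 1.4
   vertex 4.0 1.8 0.4
   vertex 0.2 4.4 2.0
  endloop
 endfacet
 facet normal 0.528 0.847 0.065
  outer loop
   vertex 3.8 2.2 1.4
   vertex 0.2 4.4 2.0
   vertex 0.2 4.2 4.6
  endloop
 endfacet
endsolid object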